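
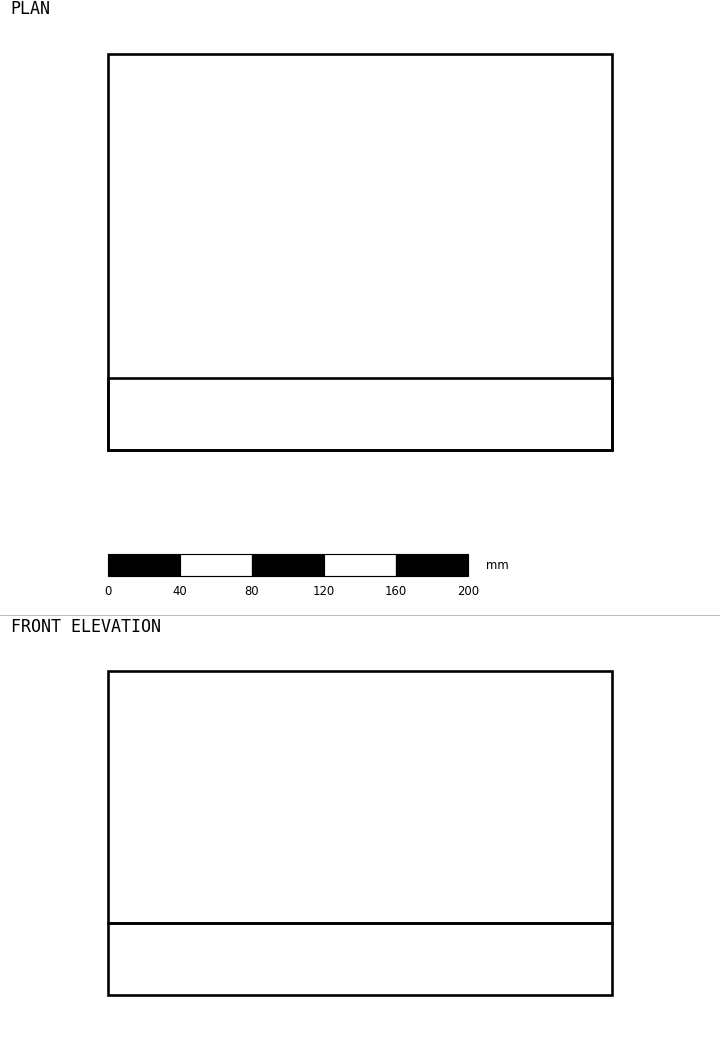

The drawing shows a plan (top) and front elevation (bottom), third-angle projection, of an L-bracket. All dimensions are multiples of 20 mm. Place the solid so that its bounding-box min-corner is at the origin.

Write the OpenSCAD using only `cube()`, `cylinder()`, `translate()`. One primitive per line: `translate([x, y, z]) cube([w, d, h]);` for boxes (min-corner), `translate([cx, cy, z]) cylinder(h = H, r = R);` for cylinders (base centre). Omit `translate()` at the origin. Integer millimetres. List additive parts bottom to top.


cube([280, 220, 40]);
translate([0, 0, 40]) cube([280, 40, 140]);


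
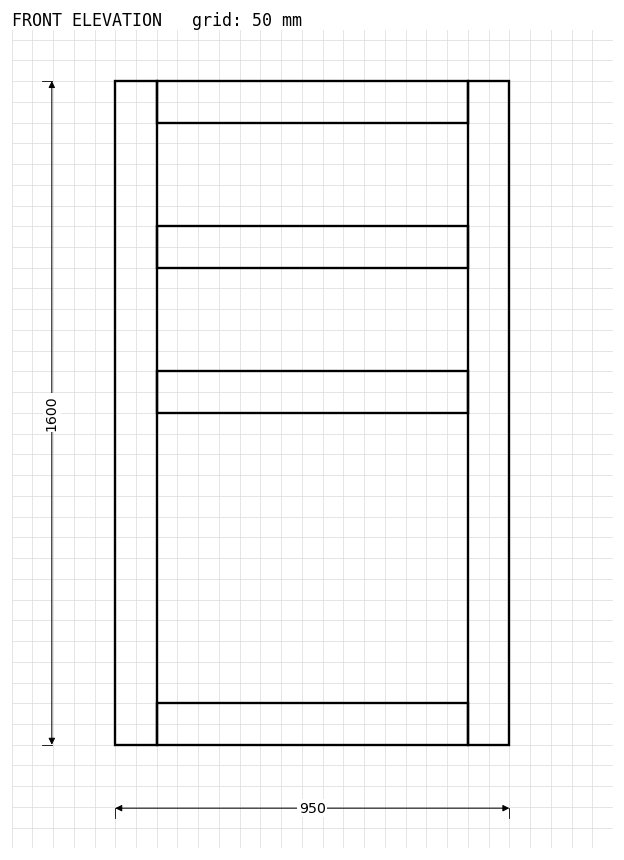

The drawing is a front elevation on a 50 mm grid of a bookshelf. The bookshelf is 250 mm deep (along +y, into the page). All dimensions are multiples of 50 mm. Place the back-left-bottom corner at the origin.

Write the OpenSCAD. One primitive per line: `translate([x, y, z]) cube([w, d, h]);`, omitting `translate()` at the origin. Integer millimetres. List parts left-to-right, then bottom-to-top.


cube([100, 250, 1600]);
translate([100, 0, 0]) cube([750, 250, 100]);
translate([100, 0, 800]) cube([750, 250, 100]);
translate([100, 0, 1150]) cube([750, 250, 100]);
translate([100, 0, 1500]) cube([750, 250, 100]);
translate([850, 0, 0]) cube([100, 250, 1600]);


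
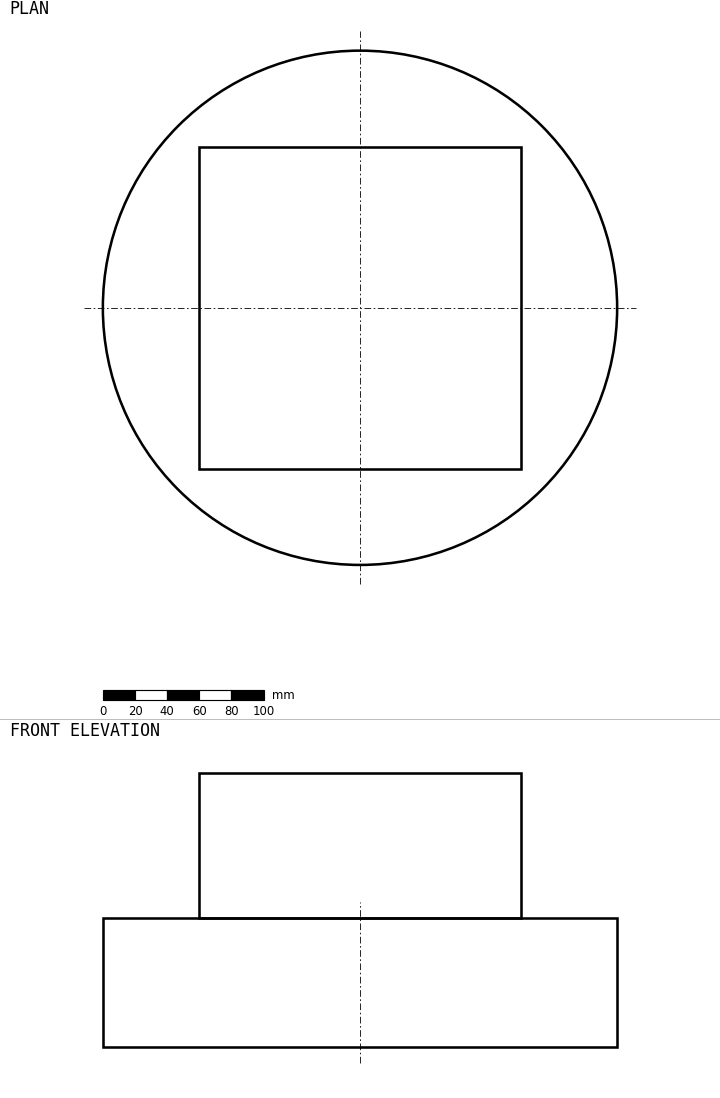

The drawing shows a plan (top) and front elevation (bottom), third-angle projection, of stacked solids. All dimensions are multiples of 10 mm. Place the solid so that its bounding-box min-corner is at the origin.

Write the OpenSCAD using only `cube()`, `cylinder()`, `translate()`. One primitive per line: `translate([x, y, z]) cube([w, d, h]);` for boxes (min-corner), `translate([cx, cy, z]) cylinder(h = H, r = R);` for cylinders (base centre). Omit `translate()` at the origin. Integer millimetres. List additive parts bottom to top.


translate([160, 160, 0]) cylinder(h = 80, r = 160);
translate([60, 60, 80]) cube([200, 200, 90]);


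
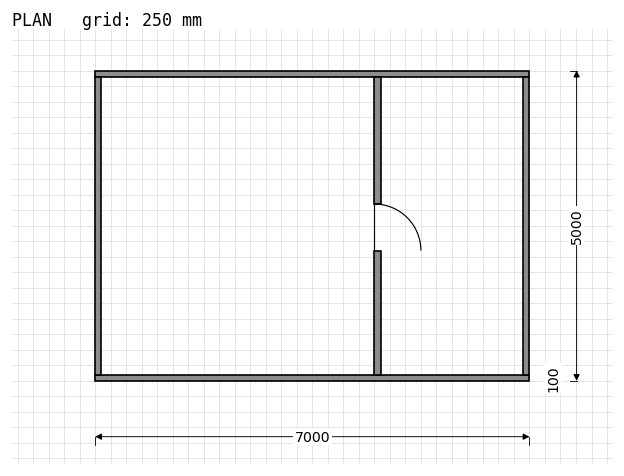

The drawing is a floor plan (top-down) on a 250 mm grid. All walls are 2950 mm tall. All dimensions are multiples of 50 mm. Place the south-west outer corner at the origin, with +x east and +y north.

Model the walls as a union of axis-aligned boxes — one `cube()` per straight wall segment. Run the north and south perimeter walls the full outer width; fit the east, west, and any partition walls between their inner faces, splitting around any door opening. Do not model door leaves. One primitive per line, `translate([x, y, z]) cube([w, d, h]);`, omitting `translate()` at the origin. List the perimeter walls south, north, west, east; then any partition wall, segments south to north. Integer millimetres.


cube([7000, 100, 2950]);
translate([0, 4900, 0]) cube([7000, 100, 2950]);
translate([0, 100, 0]) cube([100, 4800, 2950]);
translate([6900, 100, 0]) cube([100, 4800, 2950]);
translate([4500, 100, 0]) cube([100, 2000, 2950]);
translate([4500, 2850, 0]) cube([100, 2050, 2950]);


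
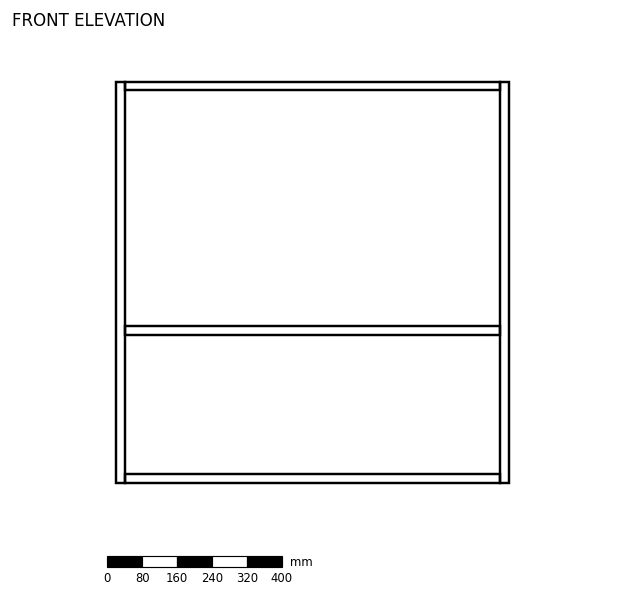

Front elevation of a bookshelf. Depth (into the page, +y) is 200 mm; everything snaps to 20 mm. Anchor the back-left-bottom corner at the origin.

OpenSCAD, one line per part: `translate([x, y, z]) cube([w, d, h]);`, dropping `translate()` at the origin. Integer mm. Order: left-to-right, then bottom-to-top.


cube([20, 200, 920]);
translate([20, 0, 0]) cube([860, 200, 20]);
translate([20, 0, 340]) cube([860, 200, 20]);
translate([20, 0, 900]) cube([860, 200, 20]);
translate([880, 0, 0]) cube([20, 200, 920]);


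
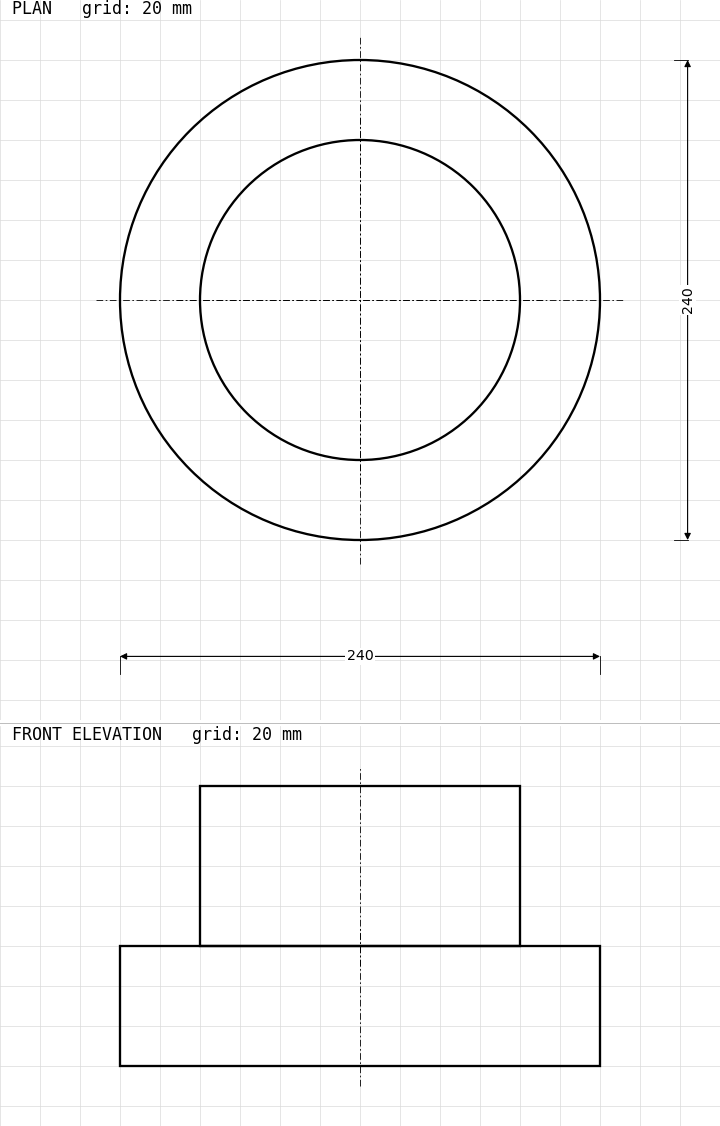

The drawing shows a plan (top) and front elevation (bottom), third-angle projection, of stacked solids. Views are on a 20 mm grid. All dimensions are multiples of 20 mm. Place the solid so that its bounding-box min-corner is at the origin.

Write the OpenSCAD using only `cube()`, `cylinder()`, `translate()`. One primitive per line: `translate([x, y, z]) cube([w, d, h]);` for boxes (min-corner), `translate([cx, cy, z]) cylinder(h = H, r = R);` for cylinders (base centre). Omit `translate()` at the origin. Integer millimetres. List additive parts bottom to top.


translate([120, 120, 0]) cylinder(h = 60, r = 120);
translate([120, 120, 60]) cylinder(h = 80, r = 80);


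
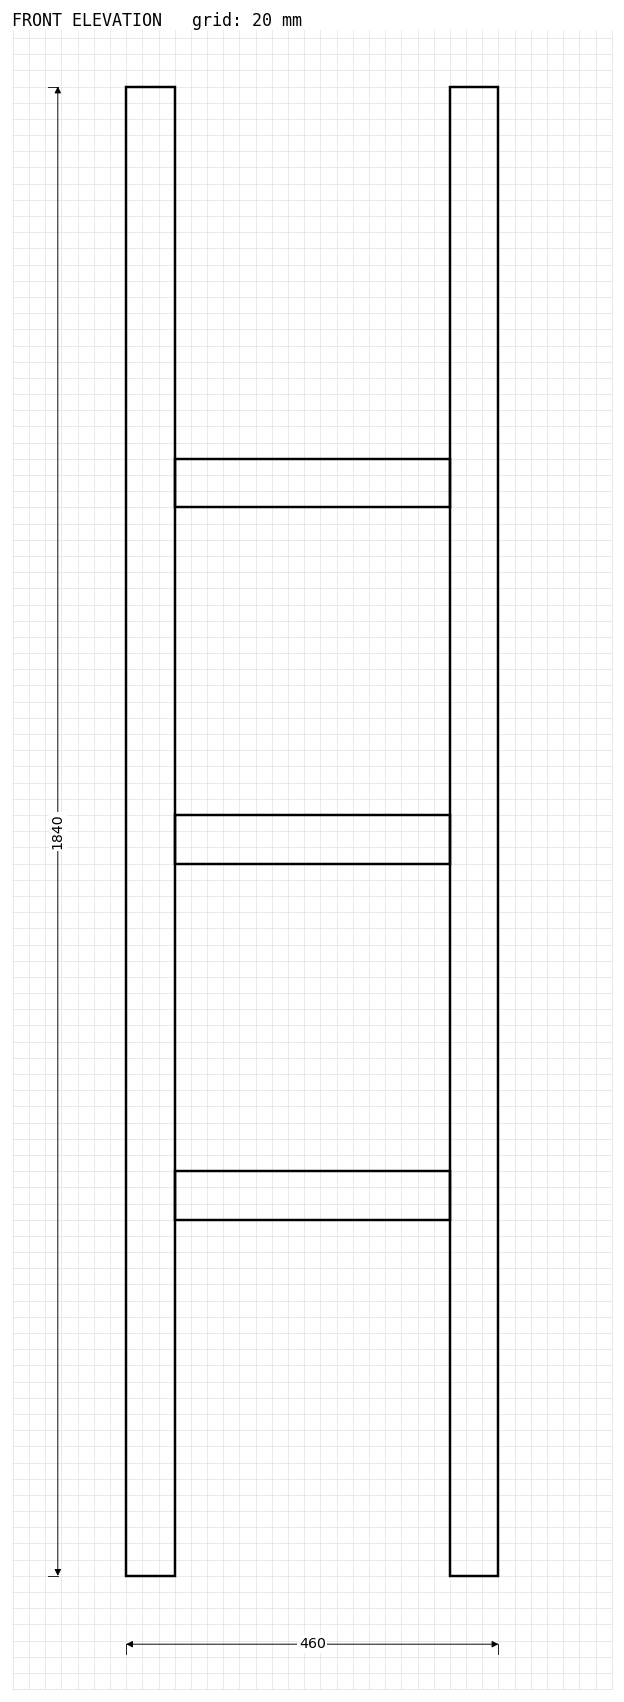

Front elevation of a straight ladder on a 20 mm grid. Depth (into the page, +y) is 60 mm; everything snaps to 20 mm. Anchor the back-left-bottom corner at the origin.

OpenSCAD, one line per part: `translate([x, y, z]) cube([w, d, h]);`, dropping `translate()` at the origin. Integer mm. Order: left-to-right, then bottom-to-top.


cube([60, 60, 1840]);
translate([60, 0, 440]) cube([340, 60, 60]);
translate([60, 0, 880]) cube([340, 60, 60]);
translate([60, 0, 1320]) cube([340, 60, 60]);
translate([400, 0, 0]) cube([60, 60, 1840]);


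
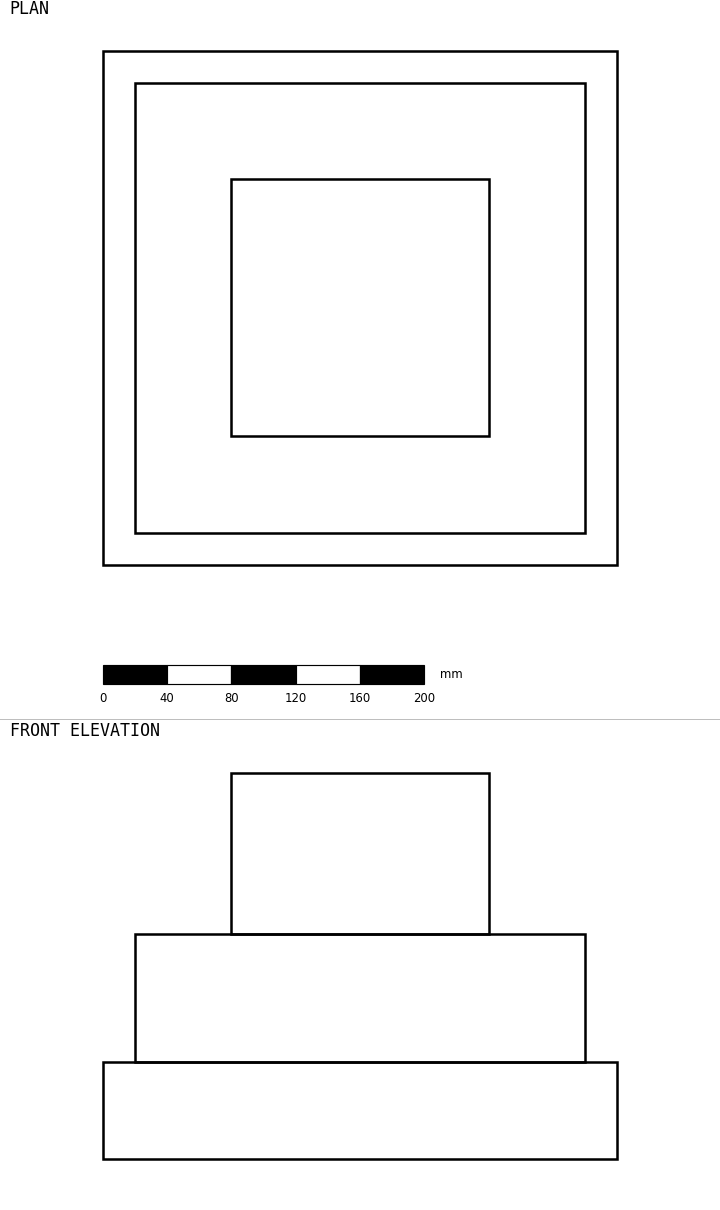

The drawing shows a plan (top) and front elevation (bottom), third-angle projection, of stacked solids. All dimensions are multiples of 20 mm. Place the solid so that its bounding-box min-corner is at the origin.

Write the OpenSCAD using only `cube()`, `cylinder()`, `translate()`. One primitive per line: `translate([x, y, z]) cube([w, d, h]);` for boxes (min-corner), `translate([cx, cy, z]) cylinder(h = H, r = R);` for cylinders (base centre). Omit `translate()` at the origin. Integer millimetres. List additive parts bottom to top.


cube([320, 320, 60]);
translate([20, 20, 60]) cube([280, 280, 80]);
translate([80, 80, 140]) cube([160, 160, 100]);


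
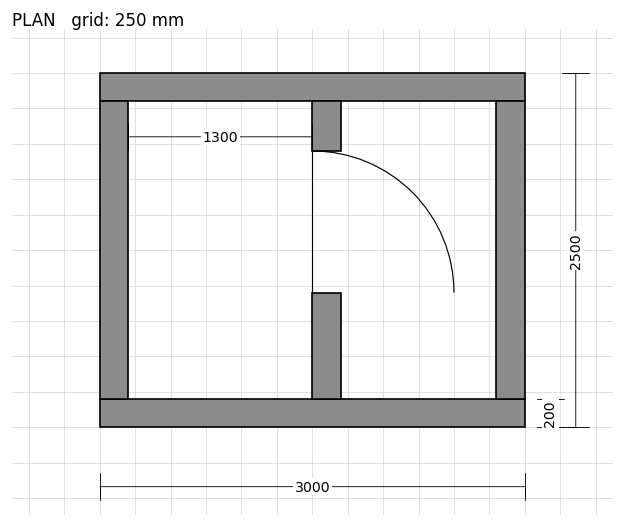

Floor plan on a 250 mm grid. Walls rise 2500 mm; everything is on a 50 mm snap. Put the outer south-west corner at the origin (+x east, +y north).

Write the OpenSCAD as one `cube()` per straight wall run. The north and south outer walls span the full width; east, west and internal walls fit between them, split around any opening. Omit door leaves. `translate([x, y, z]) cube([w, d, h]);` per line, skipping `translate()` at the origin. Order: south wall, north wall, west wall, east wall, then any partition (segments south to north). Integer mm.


cube([3000, 200, 2500]);
translate([0, 2300, 0]) cube([3000, 200, 2500]);
translate([0, 200, 0]) cube([200, 2100, 2500]);
translate([2800, 200, 0]) cube([200, 2100, 2500]);
translate([1500, 200, 0]) cube([200, 750, 2500]);
translate([1500, 1950, 0]) cube([200, 350, 2500]);


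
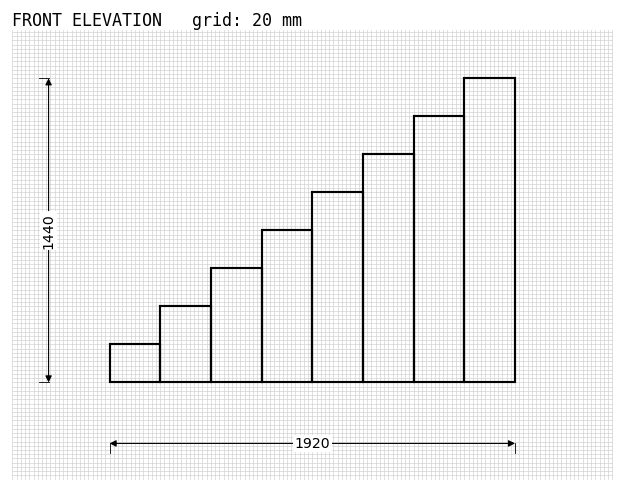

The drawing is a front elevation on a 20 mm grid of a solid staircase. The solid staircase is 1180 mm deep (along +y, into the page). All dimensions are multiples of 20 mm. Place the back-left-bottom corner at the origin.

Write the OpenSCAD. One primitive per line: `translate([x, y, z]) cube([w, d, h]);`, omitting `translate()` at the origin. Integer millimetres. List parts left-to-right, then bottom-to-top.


cube([240, 1180, 180]);
translate([240, 0, 0]) cube([240, 1180, 360]);
translate([480, 0, 0]) cube([240, 1180, 540]);
translate([720, 0, 0]) cube([240, 1180, 720]);
translate([960, 0, 0]) cube([240, 1180, 900]);
translate([1200, 0, 0]) cube([240, 1180, 1080]);
translate([1440, 0, 0]) cube([240, 1180, 1260]);
translate([1680, 0, 0]) cube([240, 1180, 1440]);


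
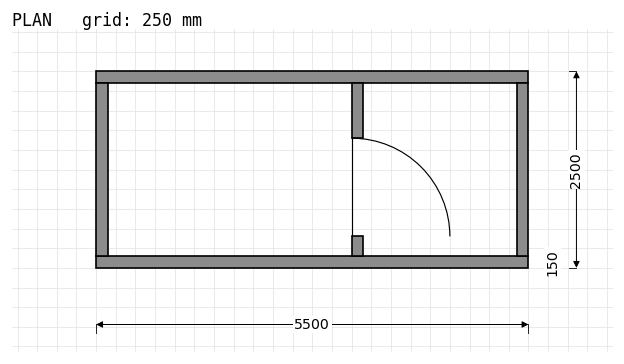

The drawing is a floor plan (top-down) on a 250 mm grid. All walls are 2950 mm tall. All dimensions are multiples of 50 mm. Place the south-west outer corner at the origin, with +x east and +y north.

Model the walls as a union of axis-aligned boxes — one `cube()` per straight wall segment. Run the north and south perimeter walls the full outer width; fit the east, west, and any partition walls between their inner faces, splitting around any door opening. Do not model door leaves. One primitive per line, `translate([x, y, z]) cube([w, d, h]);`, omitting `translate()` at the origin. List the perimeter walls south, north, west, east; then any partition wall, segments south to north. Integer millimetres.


cube([5500, 150, 2950]);
translate([0, 2350, 0]) cube([5500, 150, 2950]);
translate([0, 150, 0]) cube([150, 2200, 2950]);
translate([5350, 150, 0]) cube([150, 2200, 2950]);
translate([3250, 150, 0]) cube([150, 250, 2950]);
translate([3250, 1650, 0]) cube([150, 700, 2950]);


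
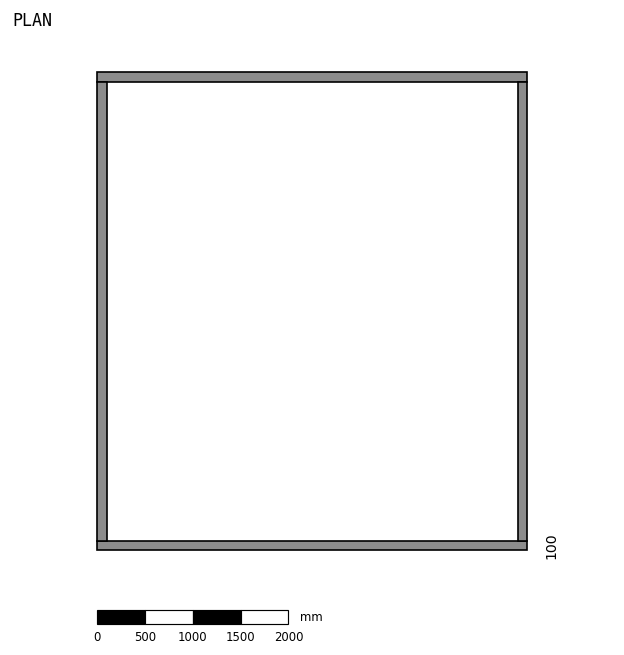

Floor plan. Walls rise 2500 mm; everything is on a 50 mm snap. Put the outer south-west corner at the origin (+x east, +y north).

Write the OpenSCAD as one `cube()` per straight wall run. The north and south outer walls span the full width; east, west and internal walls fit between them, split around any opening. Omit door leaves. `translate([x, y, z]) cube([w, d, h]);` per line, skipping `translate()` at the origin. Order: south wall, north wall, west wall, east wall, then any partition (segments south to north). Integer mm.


cube([4500, 100, 2500]);
translate([0, 4900, 0]) cube([4500, 100, 2500]);
translate([0, 100, 0]) cube([100, 4800, 2500]);
translate([4400, 100, 0]) cube([100, 4800, 2500]);


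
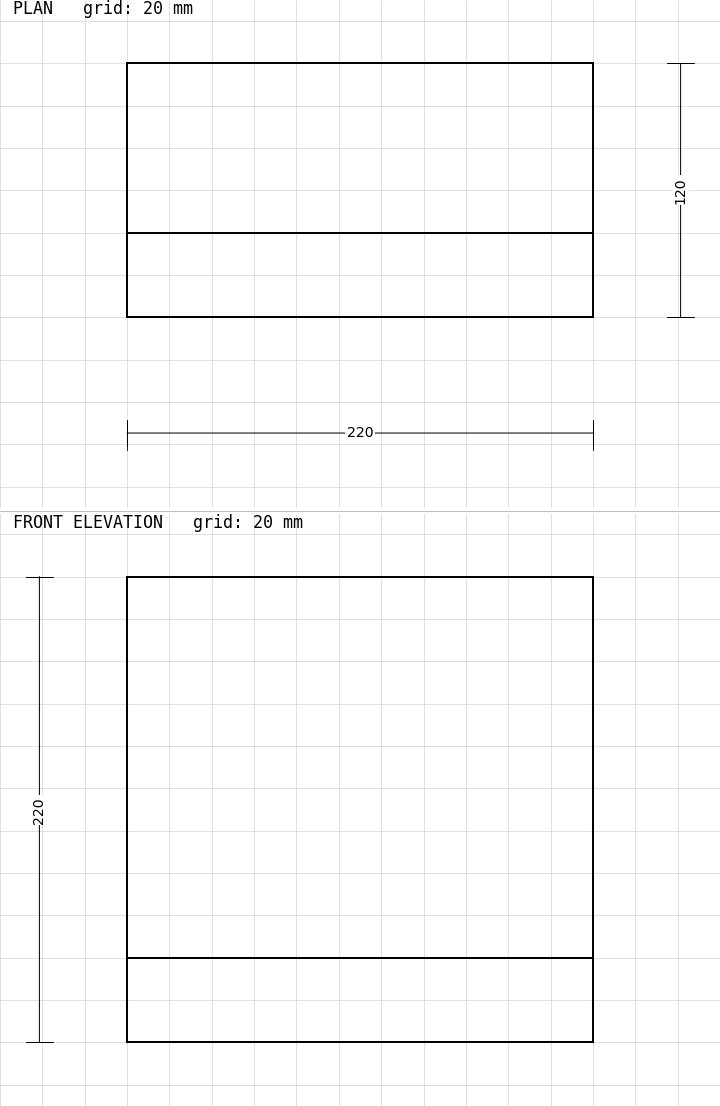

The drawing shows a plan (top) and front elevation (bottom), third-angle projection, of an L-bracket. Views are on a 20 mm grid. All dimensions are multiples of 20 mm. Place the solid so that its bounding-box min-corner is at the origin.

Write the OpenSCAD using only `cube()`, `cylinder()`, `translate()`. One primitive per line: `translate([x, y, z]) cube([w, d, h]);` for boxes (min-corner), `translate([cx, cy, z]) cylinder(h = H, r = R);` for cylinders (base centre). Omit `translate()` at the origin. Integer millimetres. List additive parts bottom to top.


cube([220, 120, 40]);
translate([0, 0, 40]) cube([220, 40, 180]);


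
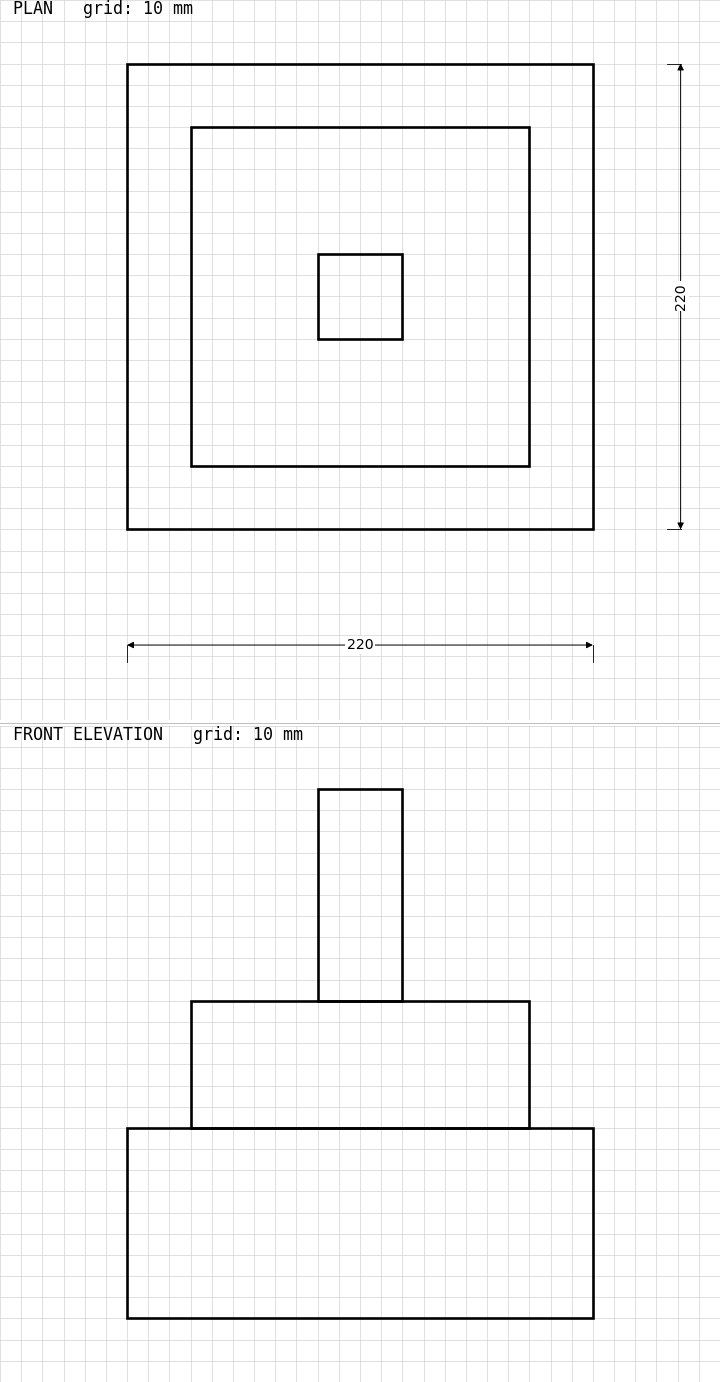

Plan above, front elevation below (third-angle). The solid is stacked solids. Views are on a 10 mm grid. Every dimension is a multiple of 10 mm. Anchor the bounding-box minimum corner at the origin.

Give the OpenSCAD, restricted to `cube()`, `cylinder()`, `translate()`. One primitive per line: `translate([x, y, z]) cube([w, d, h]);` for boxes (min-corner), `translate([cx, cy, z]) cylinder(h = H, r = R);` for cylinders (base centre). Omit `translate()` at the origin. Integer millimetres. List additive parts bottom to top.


cube([220, 220, 90]);
translate([30, 30, 90]) cube([160, 160, 60]);
translate([90, 90, 150]) cube([40, 40, 100]);


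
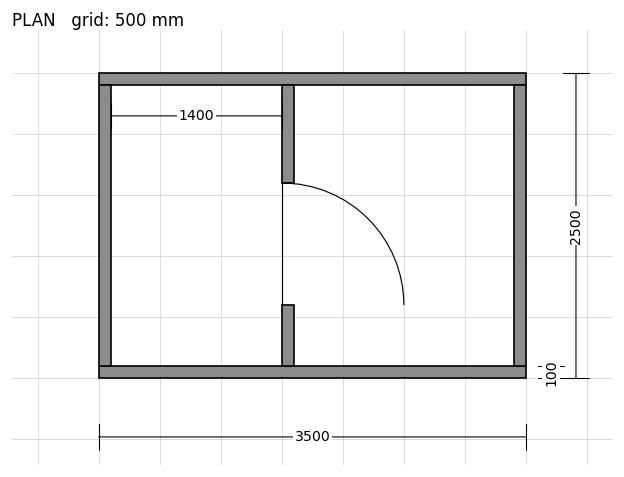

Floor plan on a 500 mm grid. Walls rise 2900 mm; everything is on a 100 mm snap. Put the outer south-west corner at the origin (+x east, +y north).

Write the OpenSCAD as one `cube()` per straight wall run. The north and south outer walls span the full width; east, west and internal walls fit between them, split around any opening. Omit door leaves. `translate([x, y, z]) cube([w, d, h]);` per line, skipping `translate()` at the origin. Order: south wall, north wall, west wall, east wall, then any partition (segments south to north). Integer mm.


cube([3500, 100, 2900]);
translate([0, 2400, 0]) cube([3500, 100, 2900]);
translate([0, 100, 0]) cube([100, 2300, 2900]);
translate([3400, 100, 0]) cube([100, 2300, 2900]);
translate([1500, 100, 0]) cube([100, 500, 2900]);
translate([1500, 1600, 0]) cube([100, 800, 2900]);


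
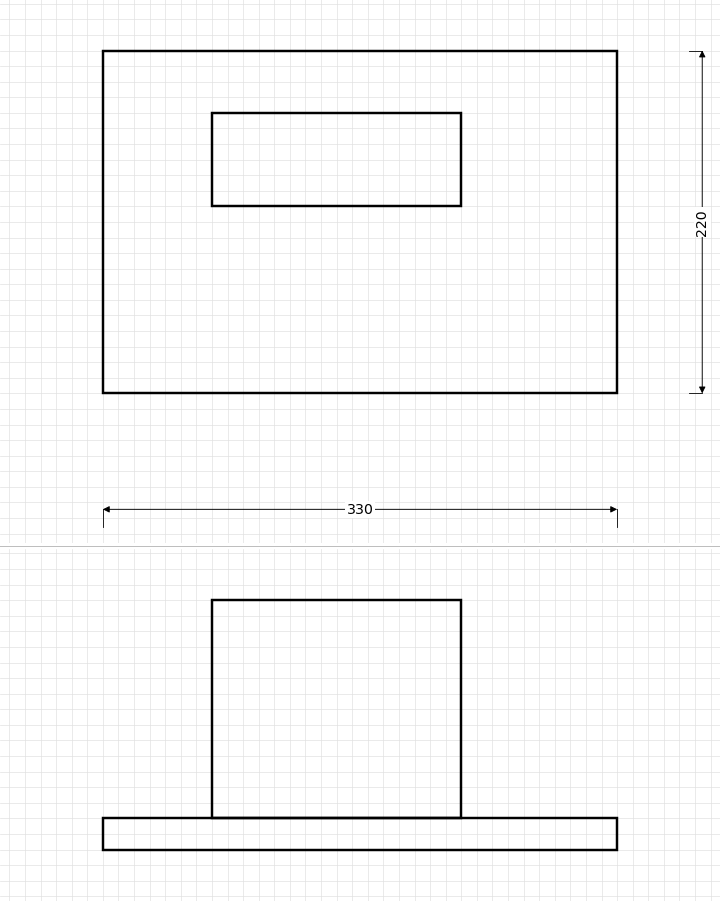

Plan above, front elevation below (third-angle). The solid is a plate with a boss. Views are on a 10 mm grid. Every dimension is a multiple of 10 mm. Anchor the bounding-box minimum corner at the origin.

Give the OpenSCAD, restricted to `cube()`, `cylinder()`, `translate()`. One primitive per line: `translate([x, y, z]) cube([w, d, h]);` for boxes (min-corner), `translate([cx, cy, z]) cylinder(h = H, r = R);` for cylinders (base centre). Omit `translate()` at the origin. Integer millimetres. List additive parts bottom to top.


cube([330, 220, 20]);
translate([70, 120, 20]) cube([160, 60, 140]);


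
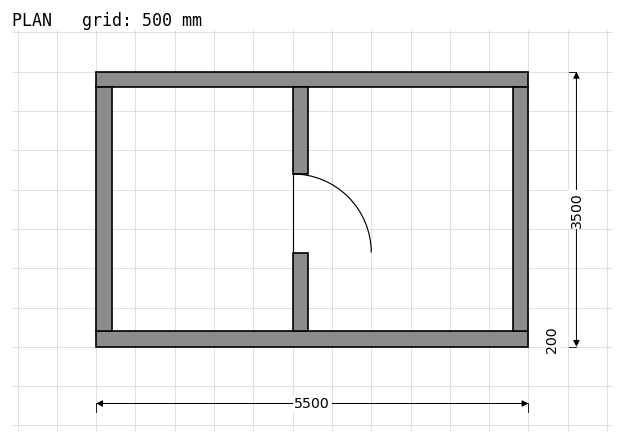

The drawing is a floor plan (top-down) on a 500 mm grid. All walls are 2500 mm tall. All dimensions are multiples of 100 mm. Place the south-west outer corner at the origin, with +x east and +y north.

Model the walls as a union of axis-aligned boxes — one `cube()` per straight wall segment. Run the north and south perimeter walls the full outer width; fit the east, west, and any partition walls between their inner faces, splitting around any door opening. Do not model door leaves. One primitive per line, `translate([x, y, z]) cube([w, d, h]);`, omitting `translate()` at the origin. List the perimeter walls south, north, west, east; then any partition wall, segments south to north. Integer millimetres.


cube([5500, 200, 2500]);
translate([0, 3300, 0]) cube([5500, 200, 2500]);
translate([0, 200, 0]) cube([200, 3100, 2500]);
translate([5300, 200, 0]) cube([200, 3100, 2500]);
translate([2500, 200, 0]) cube([200, 1000, 2500]);
translate([2500, 2200, 0]) cube([200, 1100, 2500]);


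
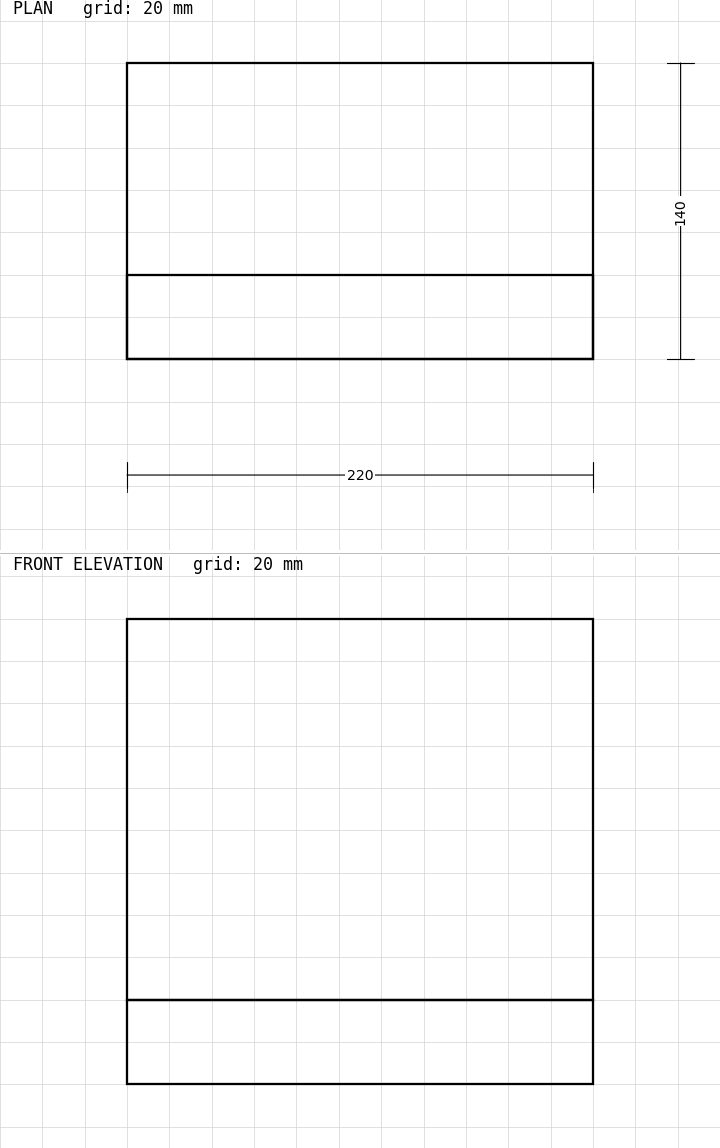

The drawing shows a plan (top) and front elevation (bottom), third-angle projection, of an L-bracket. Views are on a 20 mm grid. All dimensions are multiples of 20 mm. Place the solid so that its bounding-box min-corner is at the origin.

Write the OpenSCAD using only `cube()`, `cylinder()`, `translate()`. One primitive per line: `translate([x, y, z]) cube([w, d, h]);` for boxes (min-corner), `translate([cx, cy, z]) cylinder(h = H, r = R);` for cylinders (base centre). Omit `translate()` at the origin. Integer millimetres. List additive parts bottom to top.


cube([220, 140, 40]);
translate([0, 0, 40]) cube([220, 40, 180]);


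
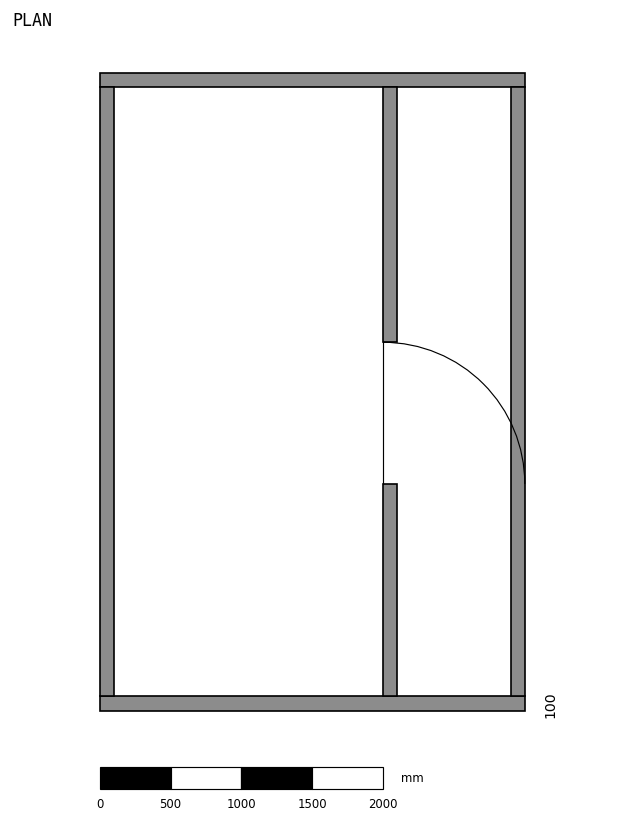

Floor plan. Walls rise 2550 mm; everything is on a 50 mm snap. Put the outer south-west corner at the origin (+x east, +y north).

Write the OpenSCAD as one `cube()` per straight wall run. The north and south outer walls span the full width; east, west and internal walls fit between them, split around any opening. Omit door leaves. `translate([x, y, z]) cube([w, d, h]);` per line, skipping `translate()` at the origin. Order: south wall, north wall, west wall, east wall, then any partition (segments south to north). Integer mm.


cube([3000, 100, 2550]);
translate([0, 4400, 0]) cube([3000, 100, 2550]);
translate([0, 100, 0]) cube([100, 4300, 2550]);
translate([2900, 100, 0]) cube([100, 4300, 2550]);
translate([2000, 100, 0]) cube([100, 1500, 2550]);
translate([2000, 2600, 0]) cube([100, 1800, 2550]);


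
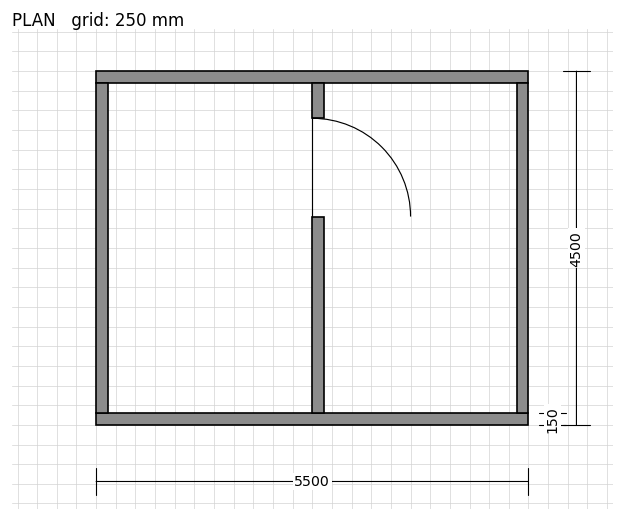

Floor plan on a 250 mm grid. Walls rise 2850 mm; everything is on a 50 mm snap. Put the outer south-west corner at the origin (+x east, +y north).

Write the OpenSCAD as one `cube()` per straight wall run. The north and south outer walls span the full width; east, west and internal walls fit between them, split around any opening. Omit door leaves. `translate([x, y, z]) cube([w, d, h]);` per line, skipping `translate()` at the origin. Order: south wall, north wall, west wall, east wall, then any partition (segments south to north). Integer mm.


cube([5500, 150, 2850]);
translate([0, 4350, 0]) cube([5500, 150, 2850]);
translate([0, 150, 0]) cube([150, 4200, 2850]);
translate([5350, 150, 0]) cube([150, 4200, 2850]);
translate([2750, 150, 0]) cube([150, 2500, 2850]);
translate([2750, 3900, 0]) cube([150, 450, 2850]);


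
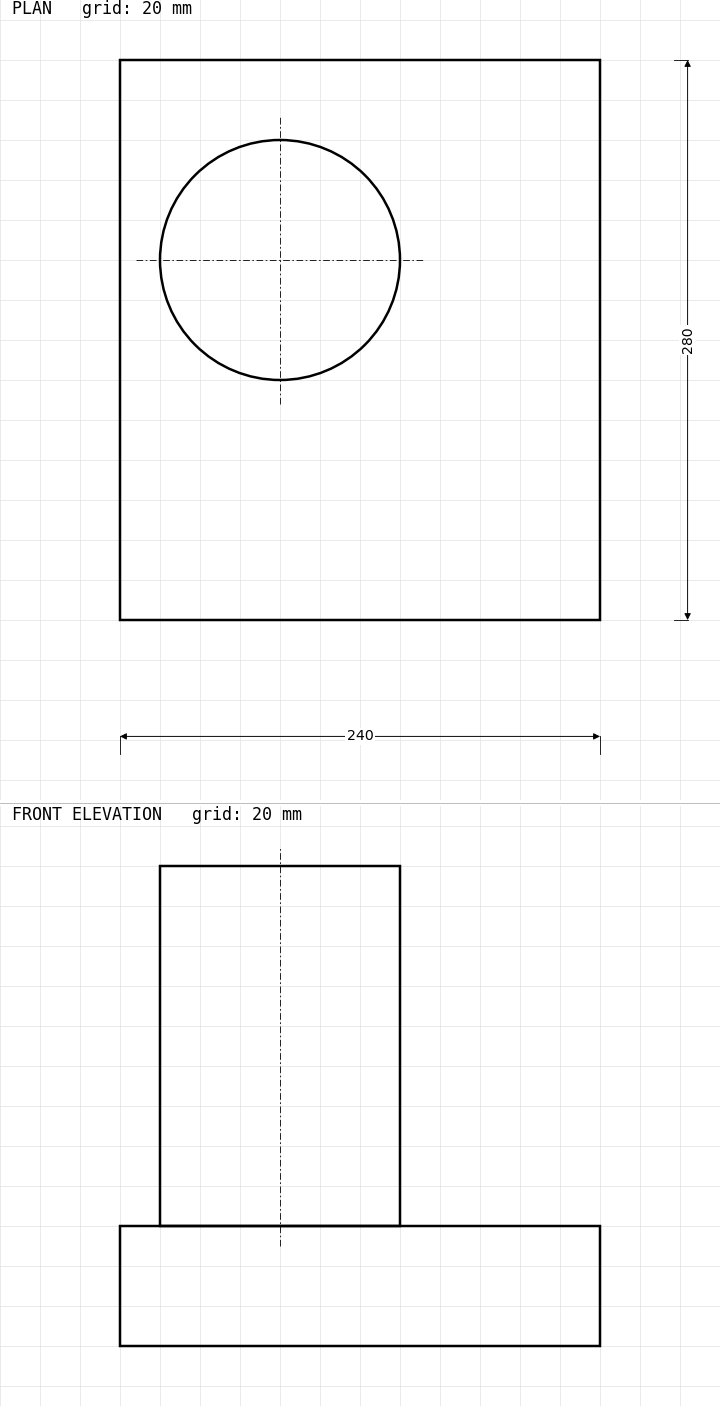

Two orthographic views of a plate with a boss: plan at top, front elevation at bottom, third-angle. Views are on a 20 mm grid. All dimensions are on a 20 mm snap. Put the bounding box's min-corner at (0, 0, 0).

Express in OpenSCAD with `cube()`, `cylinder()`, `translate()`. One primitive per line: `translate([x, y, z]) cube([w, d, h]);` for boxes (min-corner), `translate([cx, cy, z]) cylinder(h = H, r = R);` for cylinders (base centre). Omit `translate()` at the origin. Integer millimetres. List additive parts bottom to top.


cube([240, 280, 60]);
translate([80, 180, 60]) cylinder(h = 180, r = 60);


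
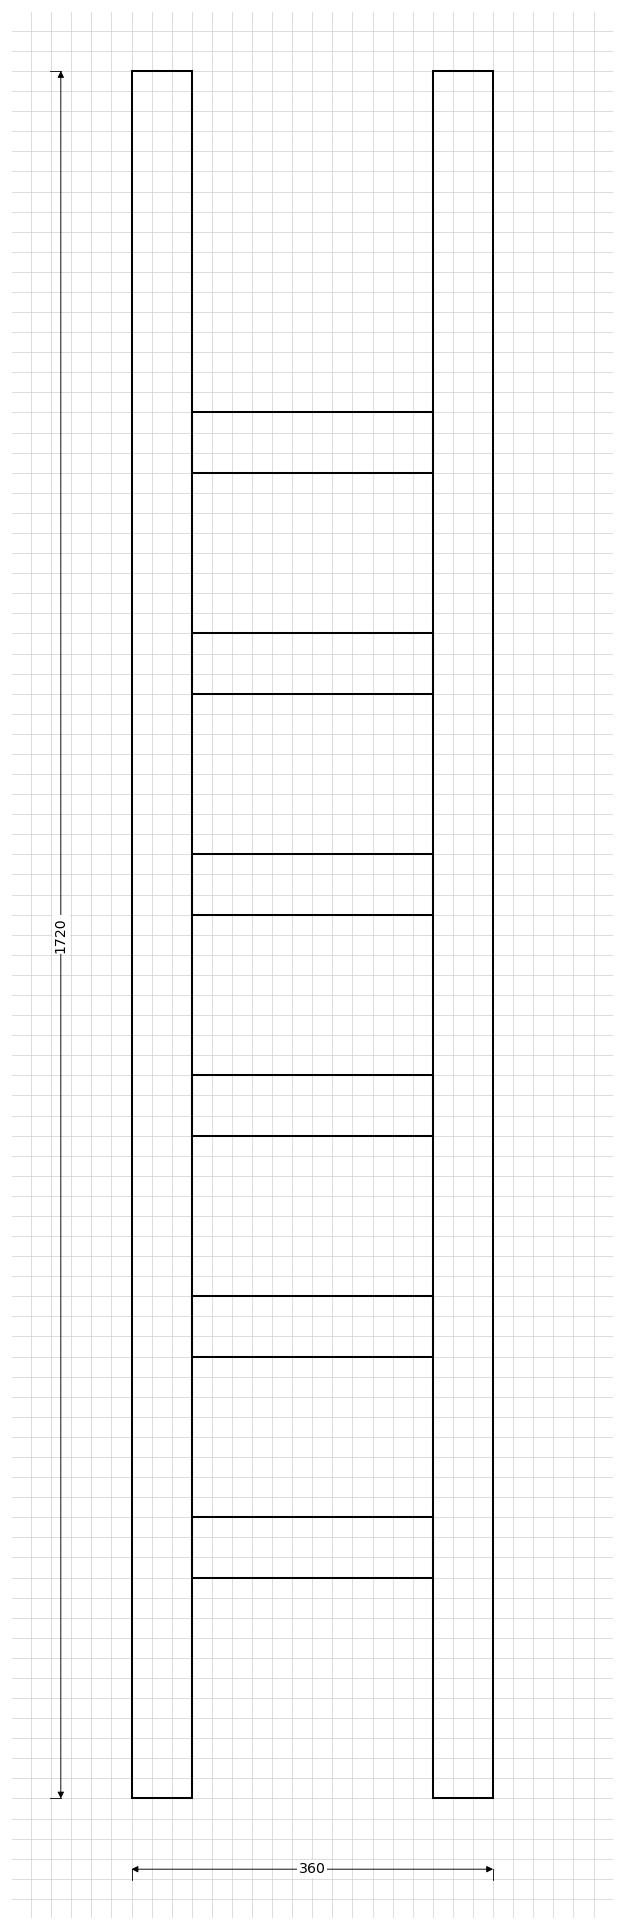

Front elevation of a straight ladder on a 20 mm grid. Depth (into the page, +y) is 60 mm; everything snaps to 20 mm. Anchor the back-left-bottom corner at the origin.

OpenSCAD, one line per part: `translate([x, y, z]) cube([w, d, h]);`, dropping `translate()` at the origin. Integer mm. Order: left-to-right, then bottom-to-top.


cube([60, 60, 1720]);
translate([60, 0, 220]) cube([240, 60, 60]);
translate([60, 0, 440]) cube([240, 60, 60]);
translate([60, 0, 660]) cube([240, 60, 60]);
translate([60, 0, 880]) cube([240, 60, 60]);
translate([60, 0, 1100]) cube([240, 60, 60]);
translate([60, 0, 1320]) cube([240, 60, 60]);
translate([300, 0, 0]) cube([60, 60, 1720]);


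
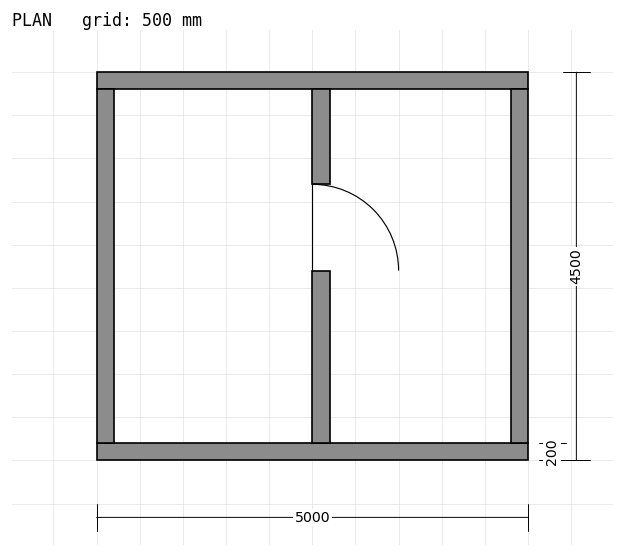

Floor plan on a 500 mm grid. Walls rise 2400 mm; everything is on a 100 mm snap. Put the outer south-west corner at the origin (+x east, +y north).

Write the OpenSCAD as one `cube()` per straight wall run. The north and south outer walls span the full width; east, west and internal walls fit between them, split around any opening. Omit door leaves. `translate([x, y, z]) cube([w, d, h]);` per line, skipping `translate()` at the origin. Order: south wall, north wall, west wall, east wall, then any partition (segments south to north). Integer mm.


cube([5000, 200, 2400]);
translate([0, 4300, 0]) cube([5000, 200, 2400]);
translate([0, 200, 0]) cube([200, 4100, 2400]);
translate([4800, 200, 0]) cube([200, 4100, 2400]);
translate([2500, 200, 0]) cube([200, 2000, 2400]);
translate([2500, 3200, 0]) cube([200, 1100, 2400]);


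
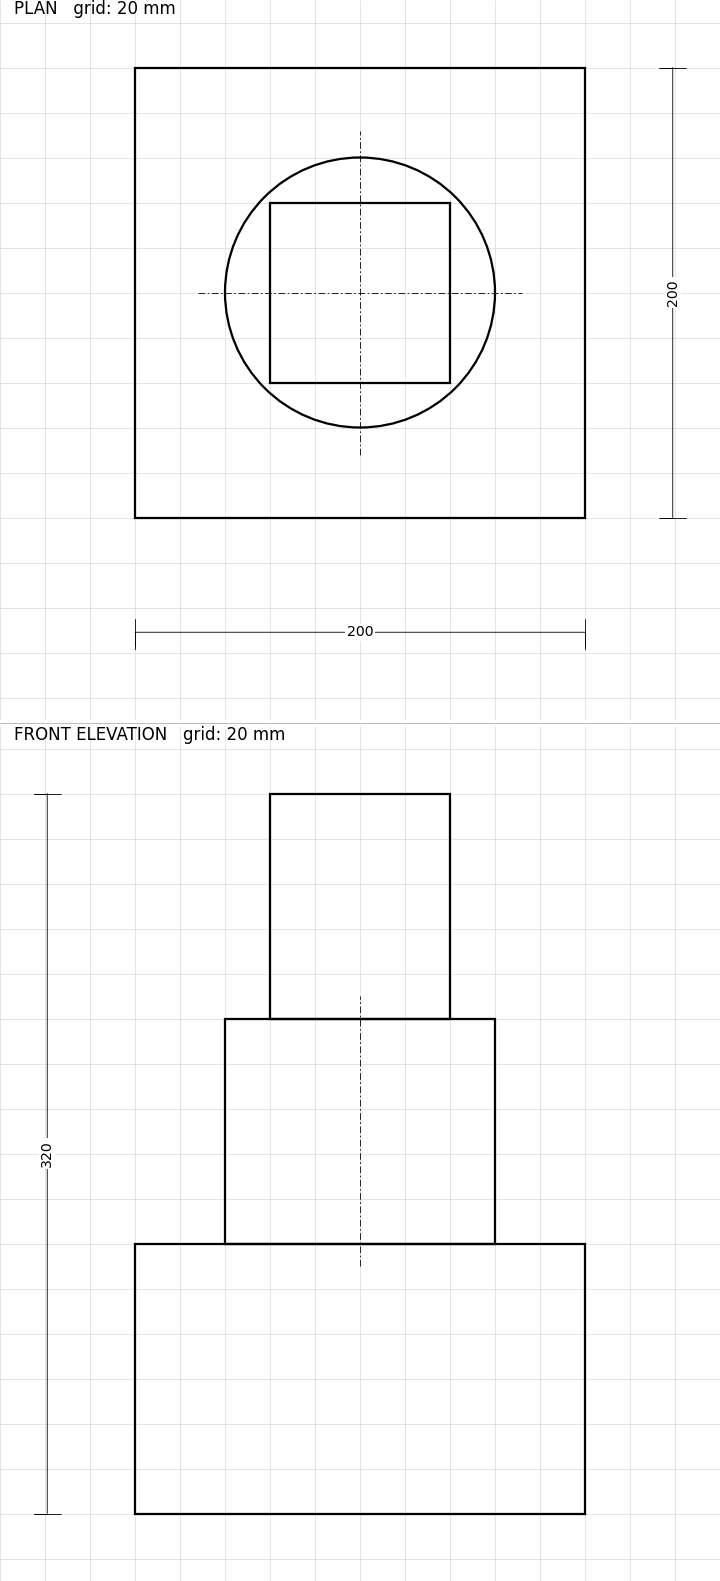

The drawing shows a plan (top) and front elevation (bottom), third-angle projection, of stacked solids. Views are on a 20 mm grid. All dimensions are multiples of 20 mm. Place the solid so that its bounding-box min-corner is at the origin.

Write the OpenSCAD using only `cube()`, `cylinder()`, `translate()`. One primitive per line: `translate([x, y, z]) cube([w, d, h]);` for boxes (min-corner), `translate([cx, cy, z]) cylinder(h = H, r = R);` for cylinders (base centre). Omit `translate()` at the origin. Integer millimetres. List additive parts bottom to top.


cube([200, 200, 120]);
translate([100, 100, 120]) cylinder(h = 100, r = 60);
translate([60, 60, 220]) cube([80, 80, 100]);


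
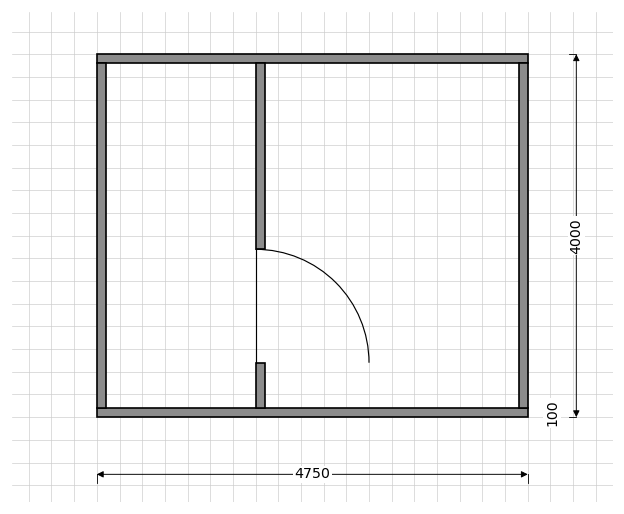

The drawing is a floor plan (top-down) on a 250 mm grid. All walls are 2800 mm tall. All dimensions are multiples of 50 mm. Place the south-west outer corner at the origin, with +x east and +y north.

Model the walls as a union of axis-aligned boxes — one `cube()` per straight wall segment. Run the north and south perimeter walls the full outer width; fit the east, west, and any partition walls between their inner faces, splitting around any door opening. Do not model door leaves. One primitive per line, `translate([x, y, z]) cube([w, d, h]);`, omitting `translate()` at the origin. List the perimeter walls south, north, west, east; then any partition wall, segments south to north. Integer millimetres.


cube([4750, 100, 2800]);
translate([0, 3900, 0]) cube([4750, 100, 2800]);
translate([0, 100, 0]) cube([100, 3800, 2800]);
translate([4650, 100, 0]) cube([100, 3800, 2800]);
translate([1750, 100, 0]) cube([100, 500, 2800]);
translate([1750, 1850, 0]) cube([100, 2050, 2800]);


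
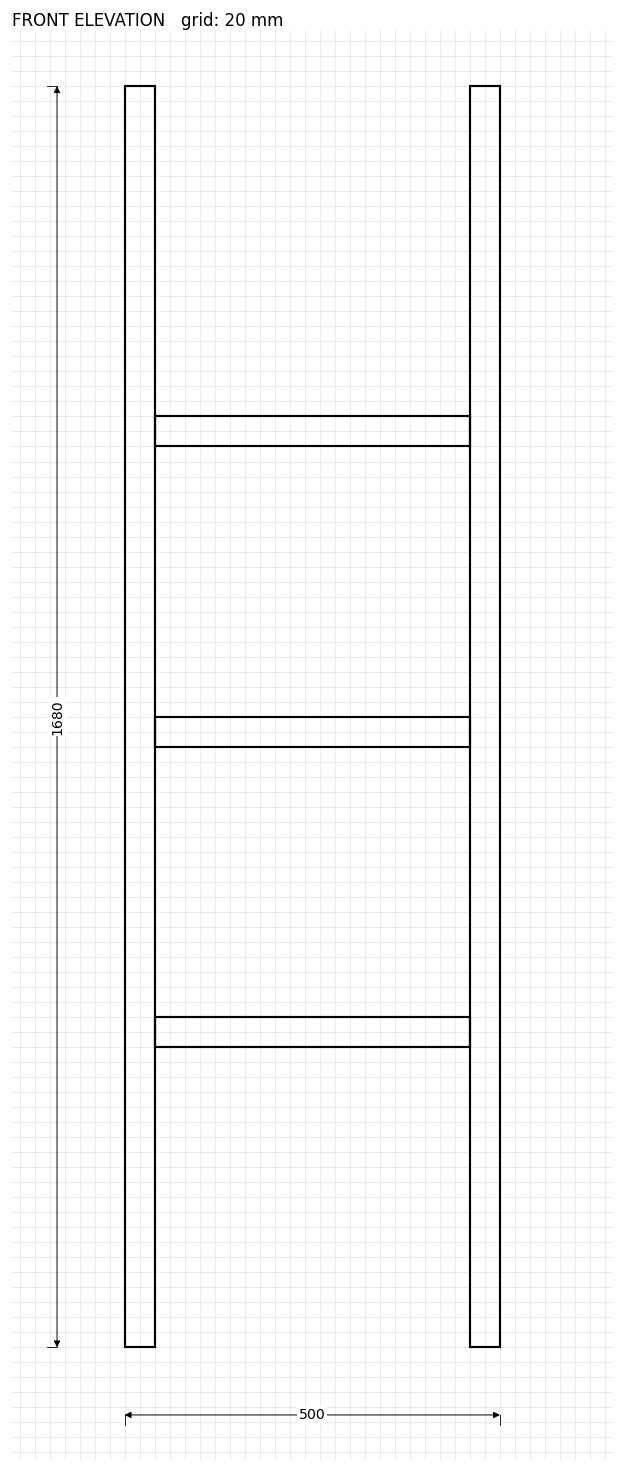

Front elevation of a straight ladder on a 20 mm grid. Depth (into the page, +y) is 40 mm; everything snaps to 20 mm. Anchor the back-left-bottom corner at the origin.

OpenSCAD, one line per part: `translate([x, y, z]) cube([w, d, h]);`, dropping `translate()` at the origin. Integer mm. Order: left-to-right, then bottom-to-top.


cube([40, 40, 1680]);
translate([40, 0, 400]) cube([420, 40, 40]);
translate([40, 0, 800]) cube([420, 40, 40]);
translate([40, 0, 1200]) cube([420, 40, 40]);
translate([460, 0, 0]) cube([40, 40, 1680]);


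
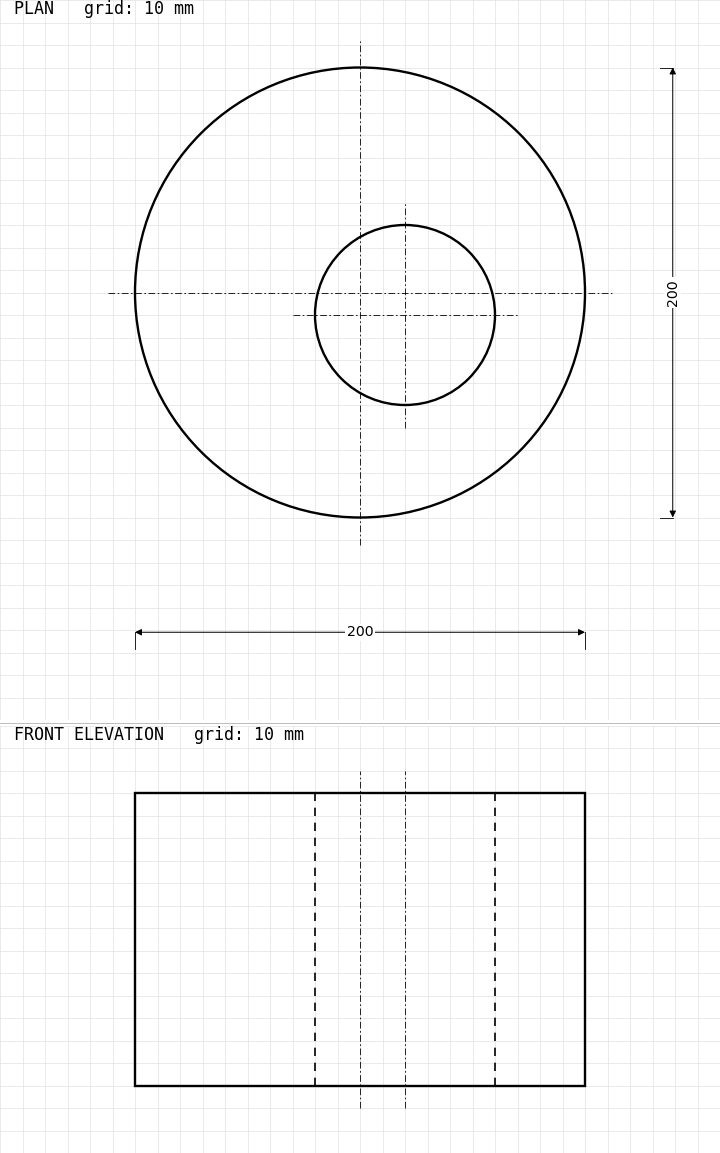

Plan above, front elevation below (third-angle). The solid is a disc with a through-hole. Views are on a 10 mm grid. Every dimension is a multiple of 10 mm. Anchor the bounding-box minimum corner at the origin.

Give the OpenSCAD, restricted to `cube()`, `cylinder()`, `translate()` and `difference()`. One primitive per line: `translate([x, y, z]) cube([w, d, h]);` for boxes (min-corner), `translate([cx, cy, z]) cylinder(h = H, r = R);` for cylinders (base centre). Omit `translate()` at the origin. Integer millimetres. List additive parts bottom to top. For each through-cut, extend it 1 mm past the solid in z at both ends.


difference() {
  translate([100, 100, 0]) cylinder(h = 130, r = 100);
  translate([120, 90, -1]) cylinder(h = 132, r = 40);
}


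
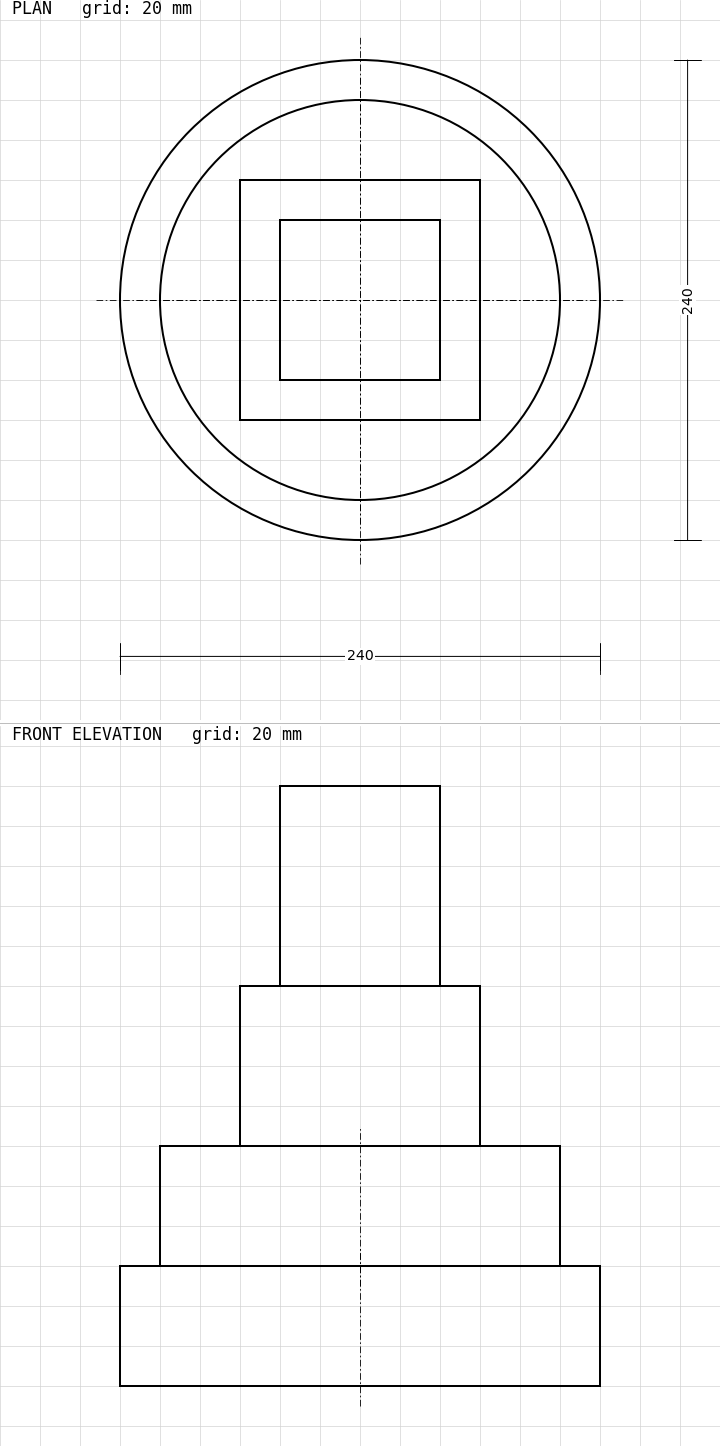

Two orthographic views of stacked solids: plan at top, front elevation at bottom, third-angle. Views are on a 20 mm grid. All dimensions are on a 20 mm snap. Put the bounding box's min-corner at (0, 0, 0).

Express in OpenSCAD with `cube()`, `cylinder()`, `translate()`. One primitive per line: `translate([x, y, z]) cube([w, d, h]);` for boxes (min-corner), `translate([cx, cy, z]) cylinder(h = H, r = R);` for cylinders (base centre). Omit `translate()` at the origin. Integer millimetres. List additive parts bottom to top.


translate([120, 120, 0]) cylinder(h = 60, r = 120);
translate([120, 120, 60]) cylinder(h = 60, r = 100);
translate([60, 60, 120]) cube([120, 120, 80]);
translate([80, 80, 200]) cube([80, 80, 100]);


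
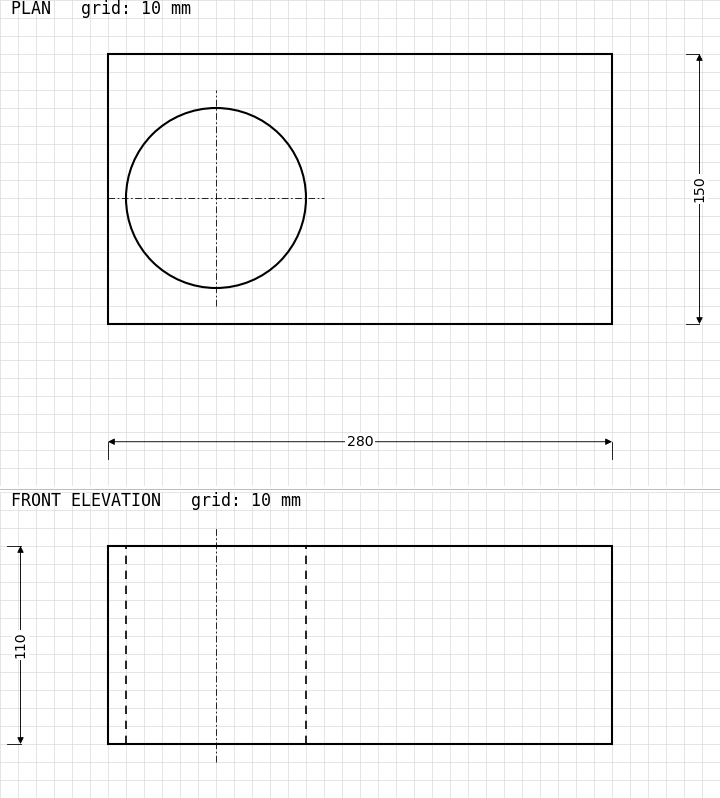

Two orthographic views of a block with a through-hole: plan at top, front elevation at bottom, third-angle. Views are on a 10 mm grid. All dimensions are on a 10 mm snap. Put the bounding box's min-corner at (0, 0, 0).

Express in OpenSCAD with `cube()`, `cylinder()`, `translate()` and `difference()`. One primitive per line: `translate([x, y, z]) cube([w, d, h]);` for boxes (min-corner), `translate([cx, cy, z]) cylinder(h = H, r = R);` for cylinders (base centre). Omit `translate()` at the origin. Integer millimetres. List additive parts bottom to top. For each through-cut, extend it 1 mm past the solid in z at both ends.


difference() {
  cube([280, 150, 110]);
  translate([60, 70, -1]) cylinder(h = 112, r = 50);
}


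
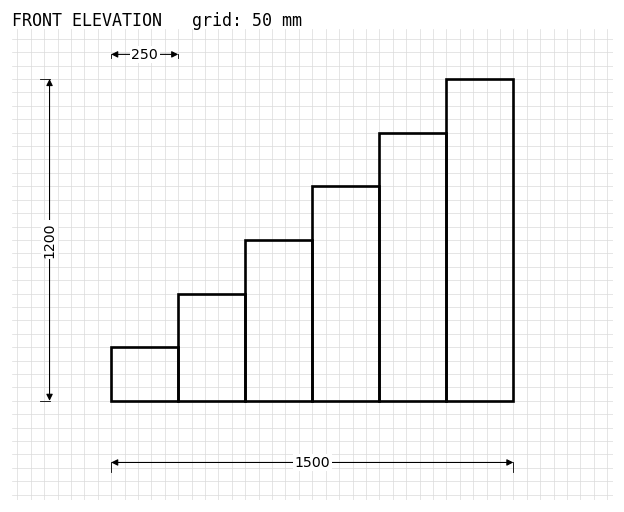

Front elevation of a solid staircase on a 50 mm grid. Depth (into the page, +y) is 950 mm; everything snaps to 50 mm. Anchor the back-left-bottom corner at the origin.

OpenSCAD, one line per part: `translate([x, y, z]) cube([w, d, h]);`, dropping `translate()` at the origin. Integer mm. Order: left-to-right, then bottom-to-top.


cube([250, 950, 200]);
translate([250, 0, 0]) cube([250, 950, 400]);
translate([500, 0, 0]) cube([250, 950, 600]);
translate([750, 0, 0]) cube([250, 950, 800]);
translate([1000, 0, 0]) cube([250, 950, 1000]);
translate([1250, 0, 0]) cube([250, 950, 1200]);


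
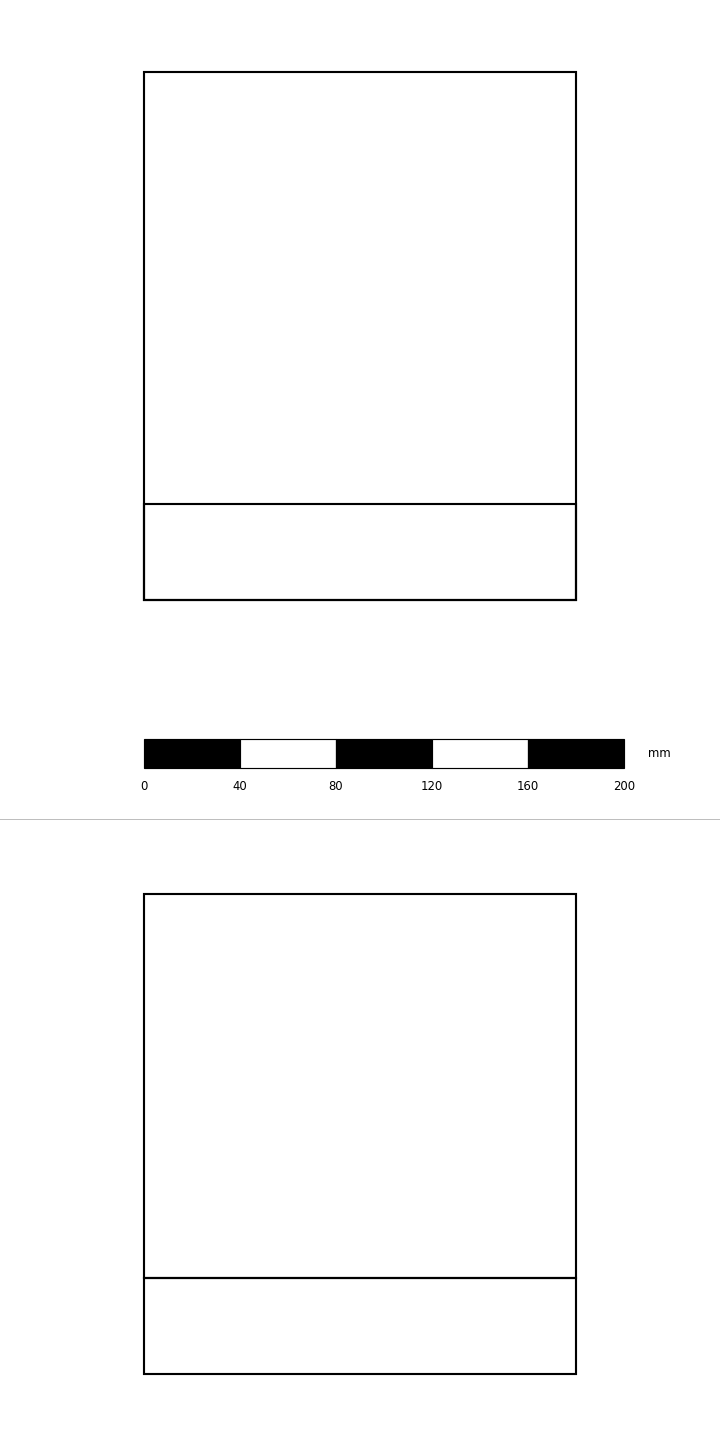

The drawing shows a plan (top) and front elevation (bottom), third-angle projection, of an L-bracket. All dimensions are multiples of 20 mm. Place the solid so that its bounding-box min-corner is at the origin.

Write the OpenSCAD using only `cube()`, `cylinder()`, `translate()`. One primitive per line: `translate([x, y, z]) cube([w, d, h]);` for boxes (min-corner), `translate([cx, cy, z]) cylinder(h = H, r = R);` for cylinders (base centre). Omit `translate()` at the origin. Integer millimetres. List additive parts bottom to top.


cube([180, 220, 40]);
translate([0, 0, 40]) cube([180, 40, 160]);


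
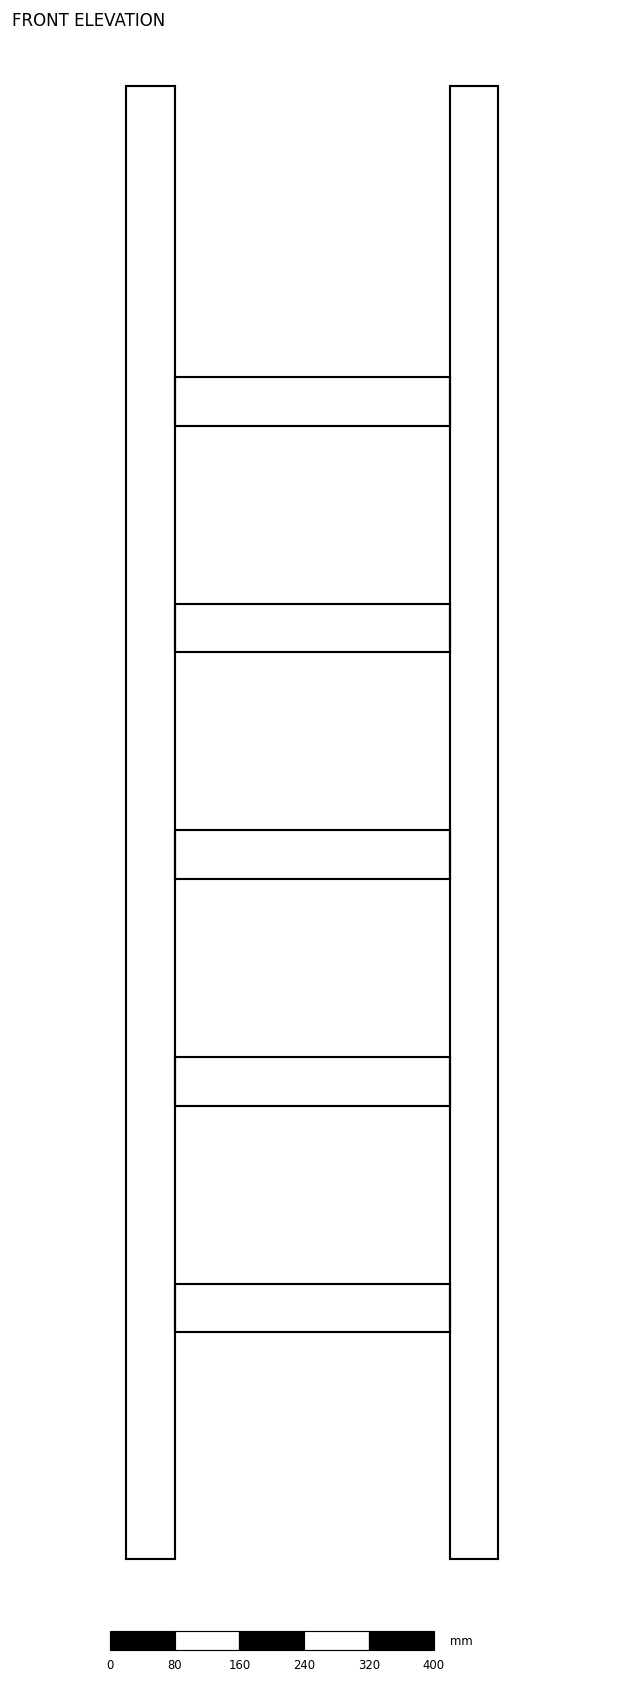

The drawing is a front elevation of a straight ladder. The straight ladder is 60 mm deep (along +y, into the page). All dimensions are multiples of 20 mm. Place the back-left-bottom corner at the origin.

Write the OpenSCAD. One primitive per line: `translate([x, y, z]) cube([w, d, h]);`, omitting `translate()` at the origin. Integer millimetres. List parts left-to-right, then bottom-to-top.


cube([60, 60, 1820]);
translate([60, 0, 280]) cube([340, 60, 60]);
translate([60, 0, 560]) cube([340, 60, 60]);
translate([60, 0, 840]) cube([340, 60, 60]);
translate([60, 0, 1120]) cube([340, 60, 60]);
translate([60, 0, 1400]) cube([340, 60, 60]);
translate([400, 0, 0]) cube([60, 60, 1820]);


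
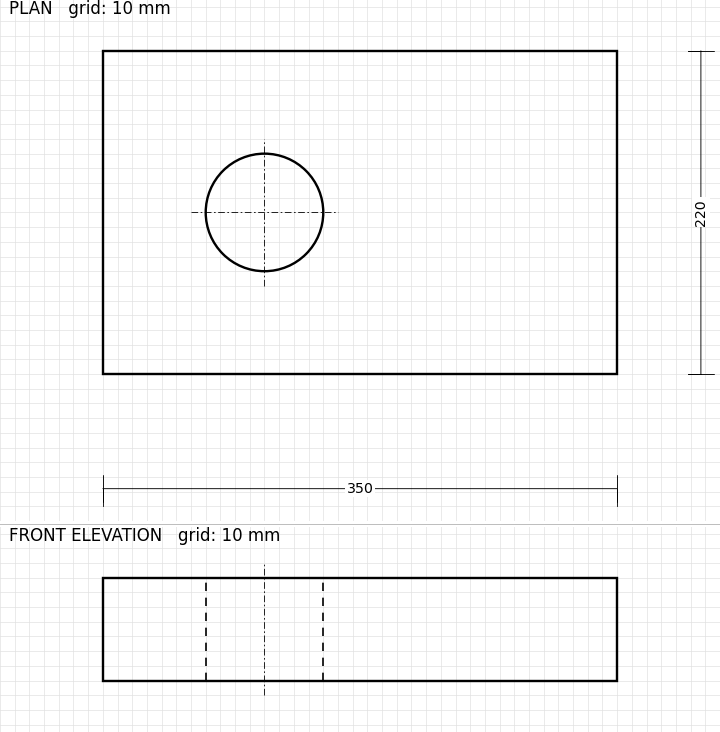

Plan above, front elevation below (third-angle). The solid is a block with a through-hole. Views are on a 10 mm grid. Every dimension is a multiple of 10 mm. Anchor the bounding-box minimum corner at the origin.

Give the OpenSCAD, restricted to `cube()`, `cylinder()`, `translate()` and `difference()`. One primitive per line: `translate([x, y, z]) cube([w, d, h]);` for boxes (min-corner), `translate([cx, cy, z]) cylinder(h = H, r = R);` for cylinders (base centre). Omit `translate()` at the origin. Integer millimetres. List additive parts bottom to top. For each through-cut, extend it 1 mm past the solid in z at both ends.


difference() {
  cube([350, 220, 70]);
  translate([110, 110, -1]) cylinder(h = 72, r = 40);
}


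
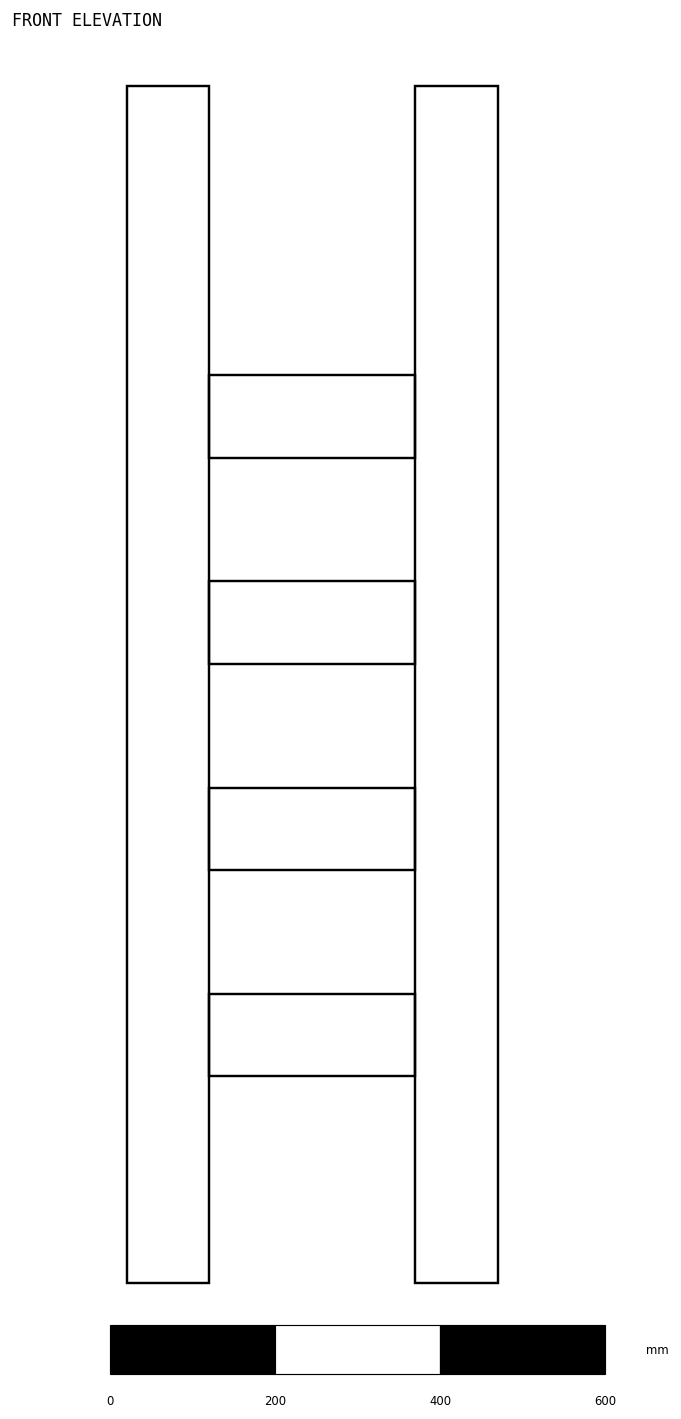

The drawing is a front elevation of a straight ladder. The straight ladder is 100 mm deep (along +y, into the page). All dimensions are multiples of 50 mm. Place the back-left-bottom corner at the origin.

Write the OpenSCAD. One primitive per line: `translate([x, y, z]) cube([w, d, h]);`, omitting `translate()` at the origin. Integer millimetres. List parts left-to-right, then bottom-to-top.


cube([100, 100, 1450]);
translate([100, 0, 250]) cube([250, 100, 100]);
translate([100, 0, 500]) cube([250, 100, 100]);
translate([100, 0, 750]) cube([250, 100, 100]);
translate([100, 0, 1000]) cube([250, 100, 100]);
translate([350, 0, 0]) cube([100, 100, 1450]);
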